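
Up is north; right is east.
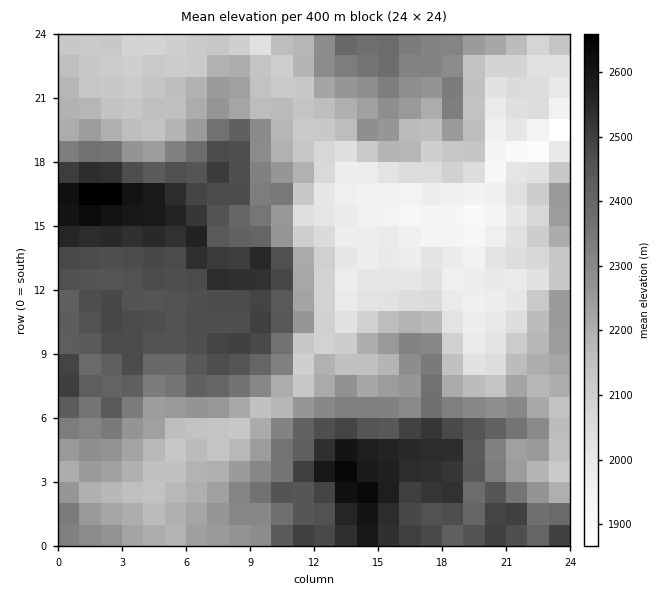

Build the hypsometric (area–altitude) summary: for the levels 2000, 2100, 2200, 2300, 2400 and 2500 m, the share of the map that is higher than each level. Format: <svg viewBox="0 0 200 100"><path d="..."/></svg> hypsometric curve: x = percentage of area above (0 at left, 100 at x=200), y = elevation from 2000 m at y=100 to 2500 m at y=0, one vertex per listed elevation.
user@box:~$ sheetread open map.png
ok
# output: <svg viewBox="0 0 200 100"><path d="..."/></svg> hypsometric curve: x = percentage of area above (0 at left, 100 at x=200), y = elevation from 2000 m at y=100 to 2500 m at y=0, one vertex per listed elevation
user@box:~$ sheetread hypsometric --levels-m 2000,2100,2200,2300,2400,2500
<svg viewBox="0 0 200 100"><path d="M180 100l-23-20-39-20-35-20-25-20-35-20"/></svg>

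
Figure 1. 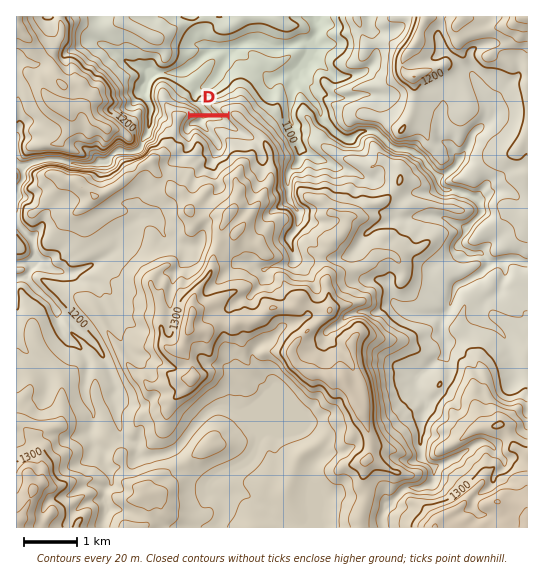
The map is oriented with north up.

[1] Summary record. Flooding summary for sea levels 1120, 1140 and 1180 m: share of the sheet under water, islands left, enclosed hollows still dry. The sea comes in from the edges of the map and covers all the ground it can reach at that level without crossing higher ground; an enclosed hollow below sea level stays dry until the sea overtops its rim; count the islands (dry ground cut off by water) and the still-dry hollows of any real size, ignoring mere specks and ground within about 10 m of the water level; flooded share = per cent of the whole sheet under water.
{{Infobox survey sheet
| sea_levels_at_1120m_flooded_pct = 8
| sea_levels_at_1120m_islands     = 0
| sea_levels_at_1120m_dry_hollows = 0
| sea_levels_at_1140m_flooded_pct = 12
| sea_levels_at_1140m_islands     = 0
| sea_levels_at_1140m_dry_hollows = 0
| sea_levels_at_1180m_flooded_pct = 25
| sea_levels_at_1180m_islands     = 0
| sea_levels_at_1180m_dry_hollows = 0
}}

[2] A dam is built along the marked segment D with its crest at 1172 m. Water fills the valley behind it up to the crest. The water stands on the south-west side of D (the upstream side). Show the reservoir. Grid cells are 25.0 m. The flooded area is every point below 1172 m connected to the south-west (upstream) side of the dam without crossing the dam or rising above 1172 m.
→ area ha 43.8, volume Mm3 8.17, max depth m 52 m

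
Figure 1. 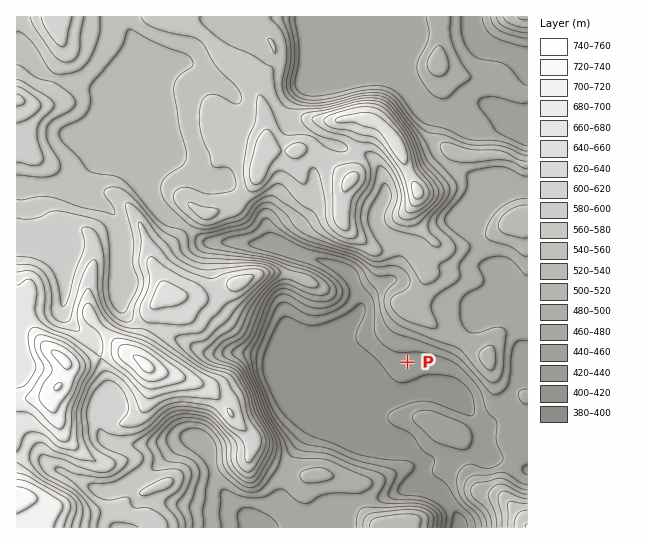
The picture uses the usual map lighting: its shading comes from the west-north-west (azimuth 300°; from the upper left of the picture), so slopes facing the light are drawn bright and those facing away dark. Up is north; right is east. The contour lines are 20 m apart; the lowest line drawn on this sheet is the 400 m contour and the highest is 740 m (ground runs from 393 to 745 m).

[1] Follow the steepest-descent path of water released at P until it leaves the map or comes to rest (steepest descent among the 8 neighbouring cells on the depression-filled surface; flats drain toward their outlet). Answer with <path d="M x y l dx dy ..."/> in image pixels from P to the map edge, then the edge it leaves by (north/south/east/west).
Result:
<path d="M407 362l0 29-4 0-2 2-20 20 0 8 41 40 0 2 1 2 0 5-1 1 0 16 9 0 3 2 17 17 7 11 0 10"/>
exit: south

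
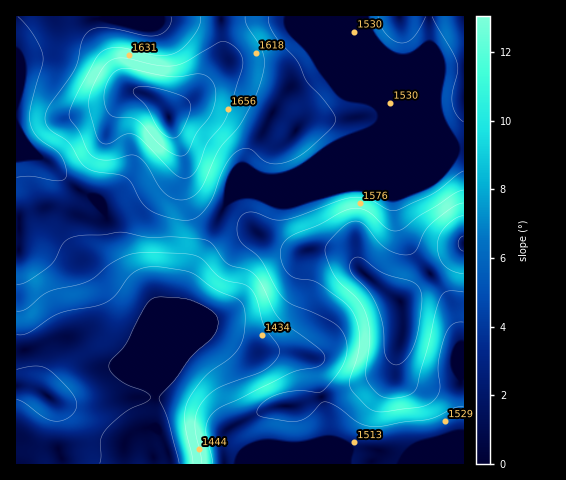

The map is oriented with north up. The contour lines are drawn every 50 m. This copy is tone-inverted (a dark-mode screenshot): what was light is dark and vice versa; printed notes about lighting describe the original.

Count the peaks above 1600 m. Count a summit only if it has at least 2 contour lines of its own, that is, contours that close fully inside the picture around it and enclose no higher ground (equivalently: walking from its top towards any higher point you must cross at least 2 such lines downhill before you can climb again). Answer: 1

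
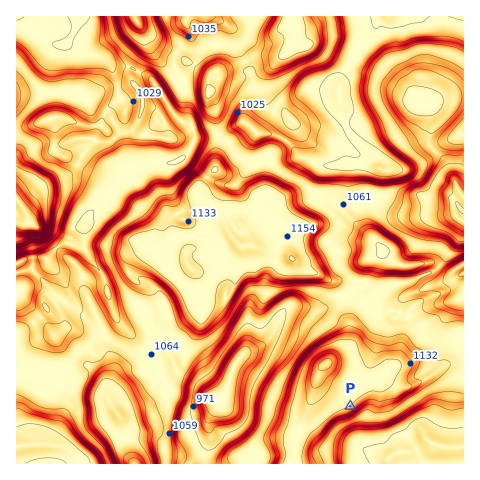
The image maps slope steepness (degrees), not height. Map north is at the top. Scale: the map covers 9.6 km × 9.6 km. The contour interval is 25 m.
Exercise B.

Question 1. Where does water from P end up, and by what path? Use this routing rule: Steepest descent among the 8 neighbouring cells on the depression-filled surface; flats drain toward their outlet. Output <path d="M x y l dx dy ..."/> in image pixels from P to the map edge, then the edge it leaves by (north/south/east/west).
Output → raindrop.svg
<path d="M350 406l10 10 0 24 3 7 5 5 6 1 5 3 7 2 0 3 3 2"/>
exit: south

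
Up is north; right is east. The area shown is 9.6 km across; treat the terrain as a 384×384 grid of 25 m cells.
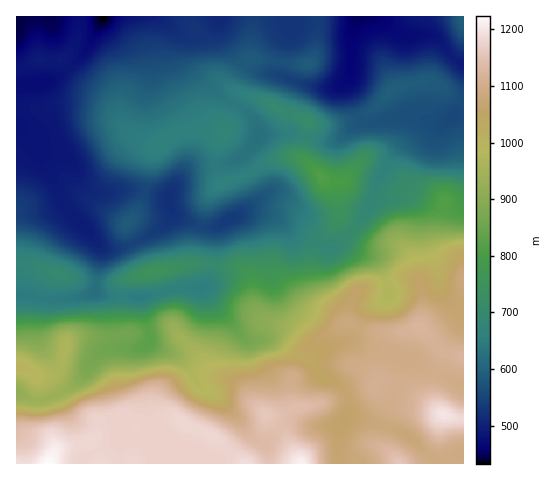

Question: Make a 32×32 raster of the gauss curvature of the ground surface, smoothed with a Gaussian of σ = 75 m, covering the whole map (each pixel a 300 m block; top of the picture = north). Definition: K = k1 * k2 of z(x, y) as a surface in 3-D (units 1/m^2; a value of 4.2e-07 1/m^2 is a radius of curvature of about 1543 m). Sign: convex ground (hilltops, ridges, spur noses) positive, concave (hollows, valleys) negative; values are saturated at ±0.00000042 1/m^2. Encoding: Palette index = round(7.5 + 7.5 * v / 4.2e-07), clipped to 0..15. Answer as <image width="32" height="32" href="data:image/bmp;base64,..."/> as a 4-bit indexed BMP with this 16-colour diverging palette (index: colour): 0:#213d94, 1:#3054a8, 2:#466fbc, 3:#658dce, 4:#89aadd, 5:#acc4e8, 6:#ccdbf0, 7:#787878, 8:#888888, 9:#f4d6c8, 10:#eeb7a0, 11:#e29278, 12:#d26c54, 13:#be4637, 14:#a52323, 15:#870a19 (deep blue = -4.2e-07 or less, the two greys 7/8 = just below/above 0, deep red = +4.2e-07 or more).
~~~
<image width="32" height="32" href="data:image/bmp;base64,Qk12AgAAAAAAAHYAAAAoAAAAIAAAACAAAAABAAQAAAAAAAACAAATCwAAEwsAABAAAAAAAAAAlD0hAKhUMAC8b0YAzo1lAN2qiQDoxKwA8NvMAHh4eACIiIgAyNb0AKC37gB4kuIAVGzSADdGvgAjI6UAGQqHAHeIh4eHd4eHl3jYd4h7Z3iIh3h4d3eIh3eFdmeId4ZplLZneId4eJdndYiId3iIh5eAe3iHeGdkiYd4eId3atNYqKpoeHeKt6l3ipV4d3eKyHN5Z3u3uoaHhnhneHd2aFlYmmd4ozd3ZouIiHiHh3fHV4hGqzRnZniDSHl3eIh4Z2+Hd4x3V4fqtph3h3eHd3RPc1iwnlZ0aHZ3eGh3iHh3eGZ4cP94VJhXiYlWhph3d4hqYtw0a3rJd4aGW9xHZ4d3Z1WHNIy2V6d2WvlpZ4d3nMArvZh3dmd1dqizCLh6d4iIuIqYlRqHiHbYVYZ2eIh4eJVGd3iId4h2qmiHdmx3eIh6d4dXqHd4dnU4+ndnZ4eHepd4VImXeIh4d3lmaYh3d3h3h3mJh3d2RohXpYeHd3eIZZiKqHeqiol2eIf1d3eHaHV6h4h2qn5riYlUh3iIh3iKmIZodTaKVWk3epZ4iIiIeIZnh3h5deq9V4iHh3d4iHeHd4l5dySIZWd4h4eHeIh3d3eIeHbOU3d3d4h4d3iIiHiHd3jFmXVWiId3iHd3iIiIh3hml1jKp4h3hoiHeIh3eHeHeIdGeJeIeJZ4d3iHd3d4hnh2vXeHd4h5iHeId3d3h3eIeIiHd3mGZIeId3eIeHeId4iGeHd4iIl3iIimd3iIiHeIh4d3d4de"/>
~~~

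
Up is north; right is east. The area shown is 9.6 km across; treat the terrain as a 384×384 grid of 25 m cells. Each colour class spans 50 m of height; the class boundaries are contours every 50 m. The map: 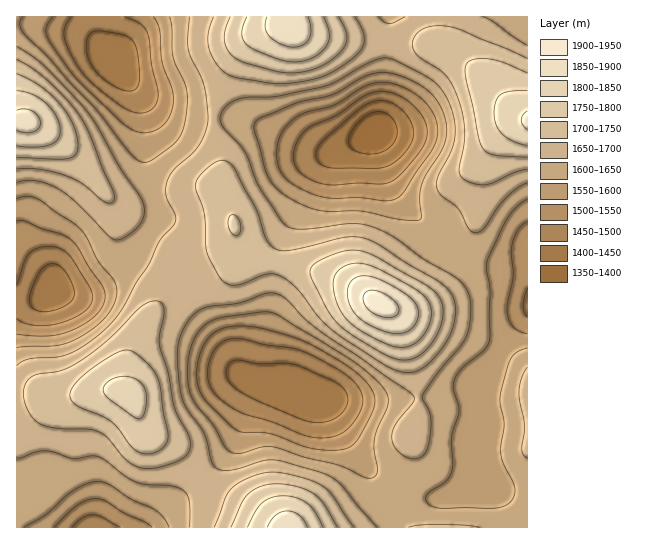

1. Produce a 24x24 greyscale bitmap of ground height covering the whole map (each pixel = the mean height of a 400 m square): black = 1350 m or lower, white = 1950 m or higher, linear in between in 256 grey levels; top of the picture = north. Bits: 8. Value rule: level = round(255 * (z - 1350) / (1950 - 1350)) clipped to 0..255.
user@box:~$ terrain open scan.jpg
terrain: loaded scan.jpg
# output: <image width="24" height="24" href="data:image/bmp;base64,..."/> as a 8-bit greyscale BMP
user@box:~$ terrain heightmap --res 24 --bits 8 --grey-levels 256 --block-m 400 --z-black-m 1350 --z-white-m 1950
<image width="24" height="24" href="data:image/bmp;base64,Qk12BgAAAAAAADYEAAAoAAAAGAAAABgAAAABAAgAAAAAAEACAAATCwAAEwsAAAABAAAAAAAAAAAAAAEBAQACAgIAAwMDAAQEBAAFBQUABgYGAAcHBwAICAgACQkJAAoKCgALCwsADAwMAA0NDQAODg4ADw8PABAQEAAREREAEhISABMTEwAUFBQAFRUVABYWFgAXFxcAGBgYABkZGQAaGhoAGxsbABwcHAAdHR0AHh4eAB8fHwAgICAAISEhACIiIgAjIyMAJCQkACUlJQAmJiYAJycnACgoKAApKSkAKioqACsrKwAsLCwALS0tAC4uLgAvLy8AMDAwADExMQAyMjIAMzMzADQ0NAA1NTUANjY2ADc3NwA4ODgAOTk5ADo6OgA7OzsAPDw8AD09PQA+Pj4APz8/AEBAQABBQUEAQkJCAENDQwBEREQARUVFAEZGRgBHR0cASEhIAElJSQBKSkoAS0tLAExMTABNTU0ATk5OAE9PTwBQUFAAUVFRAFJSUgBTU1MAVFRUAFVVVQBWVlYAV1dXAFhYWABZWVkAWlpaAFtbWwBcXFwAXV1dAF5eXgBfX18AYGBgAGFhYQBiYmIAY2NjAGRkZABlZWUAZmZmAGdnZwBoaGgAaWlpAGpqagBra2sAbGxsAG1tbQBubm4Ab29vAHBwcABxcXEAcnJyAHNzcwB0dHQAdXV1AHZ2dgB3d3cAeHh4AHl5eQB6enoAe3t7AHx8fAB9fX0Afn5+AH9/fwCAgIAAgYGBAIKCggCDg4MAhISEAIWFhQCGhoYAh4eHAIiIiACJiYkAioqKAIuLiwCMjIwAjY2NAI6OjgCPj48AkJCQAJGRkQCSkpIAk5OTAJSUlACVlZUAlpaWAJeXlwCYmJgAmZmZAJqamgCbm5sAnJycAJ2dnQCenp4An5+fAKCgoAChoaEAoqKiAKOjowCkpKQApaWlAKampgCnp6cAqKioAKmpqQCqqqoAq6urAKysrACtra0Arq6uAK+vrwCwsLAAsbGxALKysgCzs7MAtLS0ALW1tQC2trYAt7e3ALi4uAC5ubkAurq6ALu7uwC8vLwAvb29AL6+vgC/v78AwMDAAMHBwQDCwsIAw8PDAMTExADFxcUAxsbGAMfHxwDIyMgAycnJAMrKygDLy8sAzMzMAM3NzQDOzs4Az8/PANDQ0ADR0dEA0tLSANPT0wDU1NQA1dXVANbW1gDX19cA2NjYANnZ2QDa2toA29vbANzc3ADd3d0A3t7eAN/f3wDg4OAA4eHhAOLi4gDj4+MA5OTkAOXl5QDm5uYA5+fnAOjo6ADp6ekA6urqAOvr6wDs7OwA7e3tAO7u7gDv7+8A8PDwAPHx8QDy8vIA8/PzAPT09AD19fUA9vb2APf39wD4+PgA+fn5APr6+gD7+/sA/Pz8AP39/QD+/v4A////AG9lTj9HVGN1hJawydjQtJWAeXh2dXVycXNyZ1pgbnZ8g46jtr62noR0c3BqZWBhbHV0dnJ3h4yJhoOKlpiOgHFqcHZzaFpfcYB+goKMo6icjHZsc3FjW1tld4J7aVxleoqQkpOgtrWgh2hWVEo8OENde4d+al9leZOfpKu3wbWUcFE+NSslJC9Nb4F9bmVoepagqLbCxLKJWjkqIyAiJDBQcoJ8a2JnfYiOlqi1tqaDVTMoKCcsOFB1k5uLc2RkdWprc4mgp5qCX0A3PEFLY4Wlu7ylh3JmZkRBSmGEnJmIcl5XWWF0krTR3ta5lXpkUS8lLUJnipWPhYB8dXmOq87q7Nm6l3tjSDQiKkZmfYuQj5KVjo+gts/d0Leeh3VkTj4vOl11e4OOkpmgnJqirbm4pY99dHFjUElJVG1+fX6GkJ+nmoyMkpmVhnhucnprU1hgbH6KhH2BjqKnkn53dXd0bGpteIR5X2pxf4+UhXyFk6GehW5fVVRTUmB2hIyIdYiMlpqOeXWEk5uSdVdBNTU1OVB0jpmZj7CxrJyAamh1hY+Ga042Jh0XHjZchqGqrdLJspFuWVhmeoN3ZlQ/LxsIDyhLe6W6ydXFo3lUQUVcd4B3b2ZYTTgcHDRVgqrAz7ymfVE0LD1beIaHiIiAdmJJRFZwkrC9v5t/VTEfJURngJOfp6+un4p1cH2PoK+yqnlePyghKUlviKC2xNDPvaWOhZKgo6CZjGdUPC4wOVBwiKC70N7ZwqaNgoqUk4yCdQ=="/>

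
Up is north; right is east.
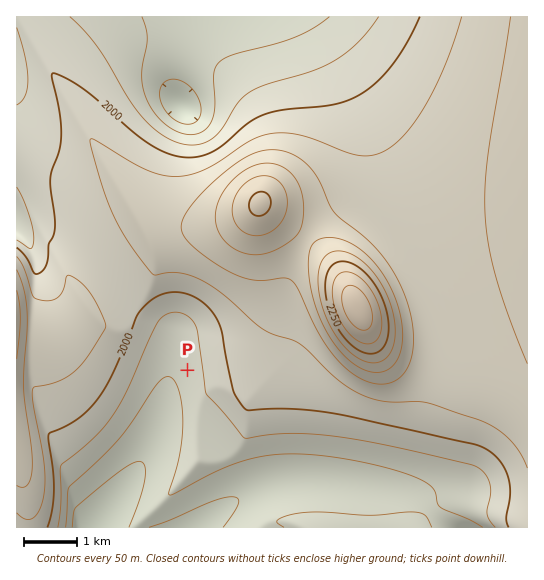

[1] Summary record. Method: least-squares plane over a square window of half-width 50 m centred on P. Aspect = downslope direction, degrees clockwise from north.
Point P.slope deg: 5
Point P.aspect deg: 257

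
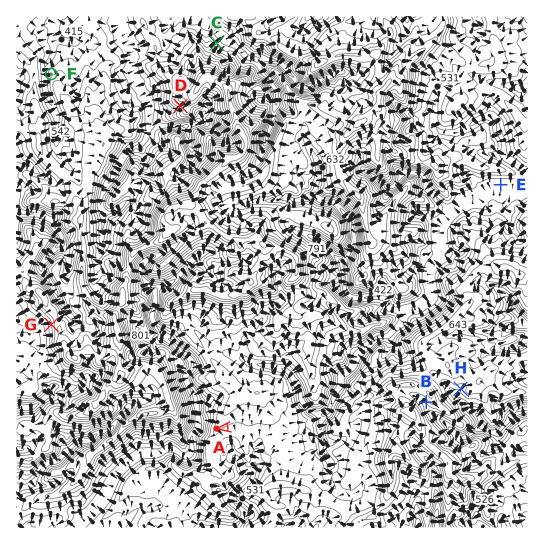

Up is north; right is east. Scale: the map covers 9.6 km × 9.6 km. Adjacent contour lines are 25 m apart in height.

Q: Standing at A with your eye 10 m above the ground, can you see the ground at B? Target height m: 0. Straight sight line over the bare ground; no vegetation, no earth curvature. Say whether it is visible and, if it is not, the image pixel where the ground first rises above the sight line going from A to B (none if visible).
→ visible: false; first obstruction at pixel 381 408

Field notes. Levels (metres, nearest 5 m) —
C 450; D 595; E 410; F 470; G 650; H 605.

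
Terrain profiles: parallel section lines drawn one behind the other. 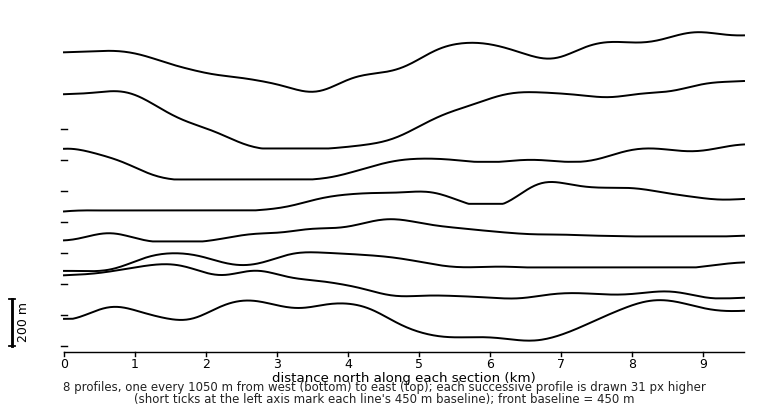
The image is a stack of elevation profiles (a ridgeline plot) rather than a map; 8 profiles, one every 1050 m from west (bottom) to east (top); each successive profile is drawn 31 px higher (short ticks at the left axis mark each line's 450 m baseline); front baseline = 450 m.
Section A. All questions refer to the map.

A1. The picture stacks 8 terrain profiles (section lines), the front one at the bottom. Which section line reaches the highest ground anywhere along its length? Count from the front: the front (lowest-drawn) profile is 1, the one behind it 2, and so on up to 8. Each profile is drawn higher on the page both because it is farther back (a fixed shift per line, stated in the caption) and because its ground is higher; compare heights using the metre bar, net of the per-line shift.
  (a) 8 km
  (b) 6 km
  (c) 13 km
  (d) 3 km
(a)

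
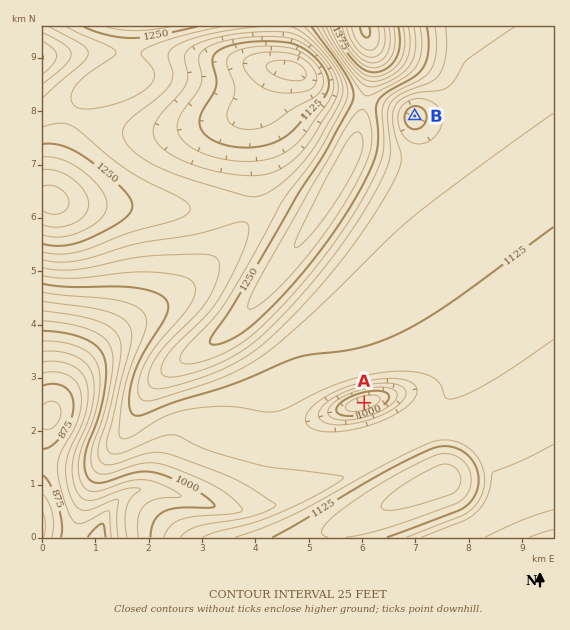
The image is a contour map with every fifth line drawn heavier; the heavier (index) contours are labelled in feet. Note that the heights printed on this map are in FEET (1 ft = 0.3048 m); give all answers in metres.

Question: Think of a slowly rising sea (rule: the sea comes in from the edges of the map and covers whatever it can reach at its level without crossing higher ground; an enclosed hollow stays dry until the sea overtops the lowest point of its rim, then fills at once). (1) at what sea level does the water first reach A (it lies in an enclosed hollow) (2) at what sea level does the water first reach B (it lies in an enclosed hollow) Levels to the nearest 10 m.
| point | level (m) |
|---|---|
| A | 330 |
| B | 350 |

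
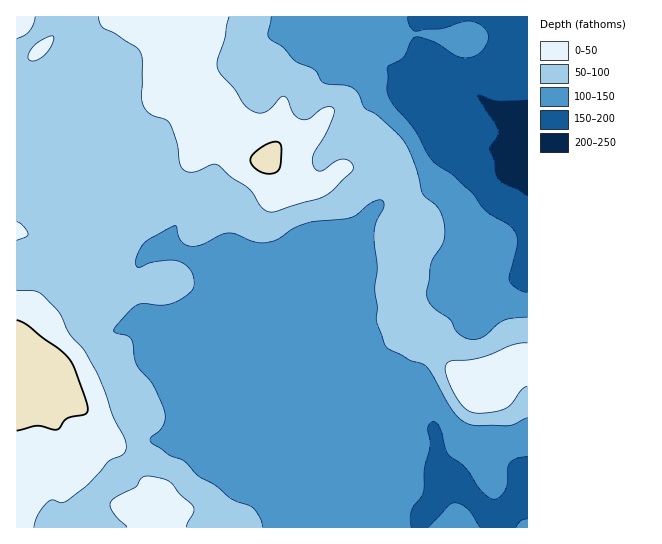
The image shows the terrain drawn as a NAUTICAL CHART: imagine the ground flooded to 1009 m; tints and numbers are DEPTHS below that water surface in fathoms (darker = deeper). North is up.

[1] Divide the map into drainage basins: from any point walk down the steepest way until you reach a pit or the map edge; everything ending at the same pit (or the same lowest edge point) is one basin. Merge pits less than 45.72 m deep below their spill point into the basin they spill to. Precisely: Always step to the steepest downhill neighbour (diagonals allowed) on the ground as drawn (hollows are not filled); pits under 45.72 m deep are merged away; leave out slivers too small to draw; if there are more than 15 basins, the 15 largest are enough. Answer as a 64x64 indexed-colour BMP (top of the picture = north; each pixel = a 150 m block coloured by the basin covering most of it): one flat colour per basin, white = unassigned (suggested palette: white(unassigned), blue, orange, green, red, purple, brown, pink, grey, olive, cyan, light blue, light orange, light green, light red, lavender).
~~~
<image width="64" height="64" href="data:image/bmp;base64,Qk12CAAAAAAAAHYAAAAoAAAAQAAAAEAAAAABAAQAAAAAAAAIAAATCwAAEwsAABAAAAAAAAAA////ALR3HwAOf/8ALKAsACgn1gC9Z5QAS1aMAMJ34wB/f38AIr28AM++FwDox64AeLv/AIrfmACWmP8A1bDFACIiIiIiIiIiIiERERERERERERERERERERERERERERERIiIiIiIiIiIiIREREREREREREREREREREREREREREREiIiIiIiIiIiIhERERERERERERERERERERERERERERESIiIiIiIiIiIiERERERERERERERERERERERERERERERIiIiIiIiIiIiIREREREREREREREREREREREREREREREiIiIiIiIiIiERERERERERERERERERERERERERERERESIiIiIiIiIhERERERERERERERERERERERERERERERERIiIiIiIiIhEREREREREREREREREREREREREREREREREiIiIiIiIiERERERERERERERERERERERERERERERERESIiIiIiIiERERERERERERERERERERERERERERERERERIiIiIiIiEREREREREREREREREREREREREREREREREREiIiIiIiERERERERERERERERERERERERERERERERERESIiIiIiERERERERERERERERERERERERERERERERERERIiIiIiEREREREREREREREREREREREREREREREREREREiIiIiIRERERERERERERERERERERERERERERERERERESIiIiIRERERERERERERERERERERERERERERERERERERIiIiIREREREREREREREREREREREREREREREREREREREiIiIRERERERERERERERERERERERERERERERERERERESIiIREREREREREREREREREREREREREREREREREiIhERIiIREREREREREREREREREREREREREREREREREiIiIREiIREREREREREREREREREREREREREREREREREiIiIiIREREREREREREREREREREREREREREREREREREiIiIiIiEREREREREREREREREREREREREREREREREREiIiIiIiIREREREREREREREREREREREREREREREREREiIiIiIiIhEREREREREREREREREREREREREREREREREiIiIiIiIiIREREREREREREREREREREREREREREREREiIiIiIiIiIhERERERERERERERERERERERERERERERESIiIiIiIiIiIRERERERERERERERERERERERERERERERIiIiIiIiIiIhERERERERERERERERERERERERERERERIiIiIiIiIiIiEREREREREREREREREREREREREREREREiIiIiIiIiIiIRERERERERERERERERERERERERERERESIiIiIiIiIiIiEREREREREREREREREREREREREREREREiIiIiIiIiIiIRERERERERERERERERERERERERERERESIiIiIiIiIiIhERERERERERERERERERERERERERERERIiIiIiIiIiIiEREREREREREREREREREREREREREREREiIiIiIiIiIiIRERERERERERERERERERERERERERERERIiIiIiIiIiIiEREREREREREREREREREREREREREREREiIiIiIiIiIiIiERERERERERERERERERERERERERERESIiIiIiIiIiIiIiIRERERERERERERERERERERERERERIiIiIiIiIiIiIiIiIiIiIRERERERERERERERERERERIiIiIiIiIiIiIiIiIiIiIiEREREREREREREREREREREiIiIiIiIiIiIiIiIiIiIiIhERERERERERERERERERESIiIiIiIiIiIiIiIiIiIiIiEREREREREREiIRERERESIiIiIiIiIiIiIiIiIiIiIiIhEREREREREiIiERERERIiIiIiIiIiIiIiIiIiIiIiIiIREREREREiIiIhEREREiIiIiIiIiIiIiIiIiIiIiIiIiEREREREiIiIiIiIhESIiIiIiIiIiIiIiIiIiIiIiIiIREREREiIiIiIiIiIiIiIiIiIiIiIiIiIiIiIiIiIiIiEREREiIiIiIiIiIiIiIiIiIiIiIiIiIiIiIiIiIiIiIREREiIiIiIiIiIiIiIiIiIiIiIiIiIiIiIiIiIiIiIhERESIiIiIiIiIiIiIiIiIiIiIiIiIiIiIiIiIiIiIiIhEiIiIiIiIiIiIiIiIiIiIiIiIiIiIiIiIiIiIiIiIiIiIiIiIiIiIiIiIiIiIiIiIiIiIiIiIiIiIiIiIiIiIiIiIiIiIiIiIiIiIiIiIiIiIiIiIiIiIiIiIiIiIiIiIiIiIiIiIiIiIiIiIiIiIiIiIiIiIiIiIiIiIiIiIiIiIiIiIiIiIiIiIiIiIiIiIiIiIiIiIiIiIiIiIiIiIiIiIiIiIiIiIiIiIiIiIiIiIiIiIiIiIiIiIiIiIiIiIiIiIiIiIiIiIiIiIiIiIiIiIiIiIiIiIiIiIiIiIiIiIiIiIiIiIiIiIiIiIiIiIiIiIiIiIiIiIiIiIiIiIiIiIiIiIiIiIiIiIiIiIiIiIiIiIiIiIiIiIiIiIiIiIiIiIiIiIiIiIiIiIiIiIiIiIiIiIiIiIiIiIiIiIiIiIiIiIiIiIiIiIiIiIiIiIiIiIiIiIiIiIiIiIiIiIiIiIiIiIiIiIiIiIiIiIiIiIiIiIiIiIiIiIiIiIiIiIiIiIiIiIiIiIiIiIiIiIiIiIiIiIiIiIiIiIiIiIiIiIiIiIiIiIiIiIiIiIiIiIiIi"/>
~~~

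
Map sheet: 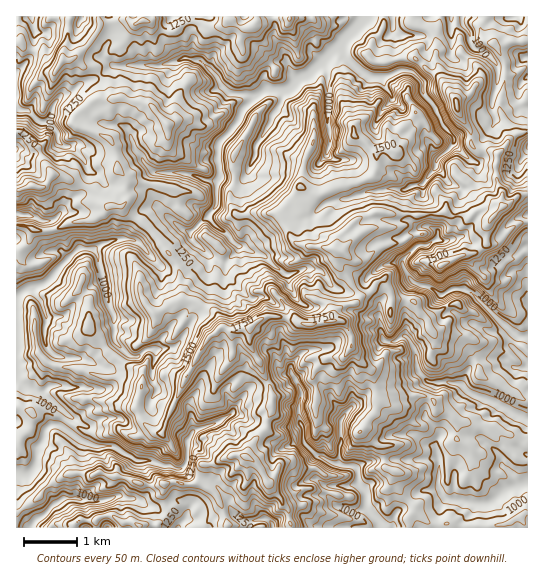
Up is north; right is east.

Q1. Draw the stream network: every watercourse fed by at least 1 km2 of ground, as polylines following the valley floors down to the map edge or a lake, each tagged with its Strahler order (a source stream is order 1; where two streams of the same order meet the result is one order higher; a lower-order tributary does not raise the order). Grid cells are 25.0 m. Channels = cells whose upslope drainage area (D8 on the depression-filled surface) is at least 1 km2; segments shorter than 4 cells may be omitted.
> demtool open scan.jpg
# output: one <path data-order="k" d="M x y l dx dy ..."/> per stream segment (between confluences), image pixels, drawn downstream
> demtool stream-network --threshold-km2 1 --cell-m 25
<path data-order="1" d="M265 518l4 1 2 3 2 5"/><path data-order="1" d="M85 499l-22-1-2 3-7 2-8 10-4 4-4 1-5 5-2 4-1 0"/><path data-order="2" d="M339 463l4 3 10 0 4 3 1 2 0 12 8 11 0 13 1 3 11 11 3 6"/><path data-order="1" d="M435 449l2 1 0 3 1 1 0 5 1 2 0 16-1 1 0 8 3 3 1 5 5 5 16 2 2 1 5 0 1 1 18 0 5-2 11-11 9-3 1-1 4 0 2-1 4 0 2-2"/><path data-order="1" d="M231 414l-18 11-3 0-1 1-3 0-1 1-10 3-4 4-4 8 0 17-1 2 0 2-5 6-6 0-4-3-8 0-4-3-6-1-2-1-14 0-6-4-9-4-4-4-5-3-19 0-4-3-3 0-8-4-16-12-5-2-7 0-5 4-3 12-6 8 0 12-4 9-7 5-5 0-4-2"/><path data-order="1" d="M345 414l-4 7-2 42"/><path data-order="1" d="M42 393l-3 0-6-4-3 0-8-4-5-6 0-1"/><path data-order="1" d="M291 371l4 10 6 8 0 10-2 2-1 14 1 2 0 5 4 5 0 14 2 2 12 12 5 2 3 2 8 4 6 0"/><path data-order="1" d="M158 349l-11 0-9 8-7 0-2-2-14-13-1-3 0-24-5-9 0-4-3-7 0-6-3-7 0-5-4-10 0-4-1-1 0-5-4-7-3 0-1-1"/><path data-order="1" d="M385 341l2 1 7 0 7-5 5 0 4 4 5 10 2 15 2 7 10 9 20 0 1 1 9 0 10 10 8 4 10 2 4 3 3 0 5 4 10 4 2 3 16 6"/><path data-order="1" d="M45 335l1-20-3-5-1-7-7-8-1-5-8 0"/><path data-order="2" d="M26 290l-1 0-8 8 0 80"/><path data-order="1" d="M286 274l-1 0-6-5-4-2-12-12-10-2-11-7-4 0"/><path data-order="1" d="M227 262l0-1 11-11 0-4"/><path data-order="2" d="M90 249l-12 0-23 22 0 2-6 8-2 0-4 4-6 1-3 3-7 0-1 1"/><path data-order="2" d="M238 246l-7-5-2-6-4-4-4-1-8-7 0-1-4-4 0-3"/><path data-order="1" d="M131 239l-16 0-1 2-11 2-8 6-5 0"/><path data-order="1" d="M190 231l1 0 15-14 3-2"/><path data-order="1" d="M438 231l-1 8-4 2-4 4-10 0-2 1-14 13-1 6 7 12 6 6 7 3 5 0 6 3 8 6 4-1 8-5 10 0 8 4 42 40 6 4 7 0 1 1"/><path data-order="1" d="M27 215l-6 0-4-2"/><path data-order="2" d="M209 215l0-1 8-9 0-22 1-2"/><path data-order="1" d="M341 199l6 0 8-4 8-1 4-3 11 0 1-1 6 0 1-1 13 0 2 1 4 0 10-5 7 0 4-4 3-6 6-6 0-6 3-5 7-5 8-8 1-3 0-5-12-12-1-6-6-9 0-3-12-13 0-11-1-2-8-8-3-2-4 0-1-1-5 0-15 7-16 0-15-10-10-10-3-7 0-8"/><path data-order="2" d="M218 181l0-3 1-1 0-12-1-2 0-20 20-21 4-12 11-11 0-1 2-1"/><path data-order="1" d="M254 159l0-2 1-2 0-9 14-20 5-15 7-8 1-2 0-10 1 0"/><path data-order="1" d="M327 151l3-6 0-14-1-1 0-5-2-2 0-50-1-2 0-2-3-3 0-4"/><path data-order="1" d="M66 146l-3 0-5-5 0-7-1-3-10-9-6 0-3-1-11-11-6 0-3-1-1-3"/><path data-order="1" d="M131 138l3 7 0 4 8 8 1 5 10 9 2 2 28 0 2 1 6 0 2 1 2 0 4 3 7 1 1 2 11 0"/><path data-order="2" d="M255 97l12-8 3 1 12 0 1 1"/><path data-order="2" d="M283 91l6-1 12-12 8-3 12-12 2-1"/><path data-order="1" d="M498 67l-3-5-9-9-3 0-10-6-3-4 0-9-8-11 0-6"/><path data-order="1" d="M137 65l14 0 2 1 6 0 6-3 14-2 4-3 14 1 1 2 3 0 16 16 4 8 8 8 2 1 16 0 6 3 2 0"/><path data-order="2" d="M323 62l0-1 11-11 1 0 0-1 7-7"/><path data-order="2" d="M342 42l19-19 4-6 1 0"/>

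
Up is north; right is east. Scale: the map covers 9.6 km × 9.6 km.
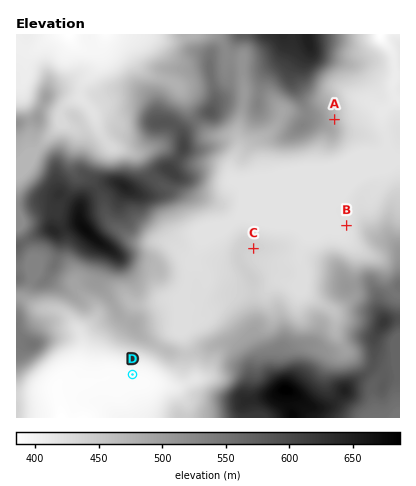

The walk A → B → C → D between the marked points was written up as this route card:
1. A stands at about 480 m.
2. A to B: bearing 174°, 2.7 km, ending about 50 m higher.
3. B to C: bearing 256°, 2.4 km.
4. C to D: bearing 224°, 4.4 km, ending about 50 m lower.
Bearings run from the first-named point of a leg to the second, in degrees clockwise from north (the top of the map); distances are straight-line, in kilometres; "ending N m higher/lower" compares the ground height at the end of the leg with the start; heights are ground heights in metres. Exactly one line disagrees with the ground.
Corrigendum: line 2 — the sense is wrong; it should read lower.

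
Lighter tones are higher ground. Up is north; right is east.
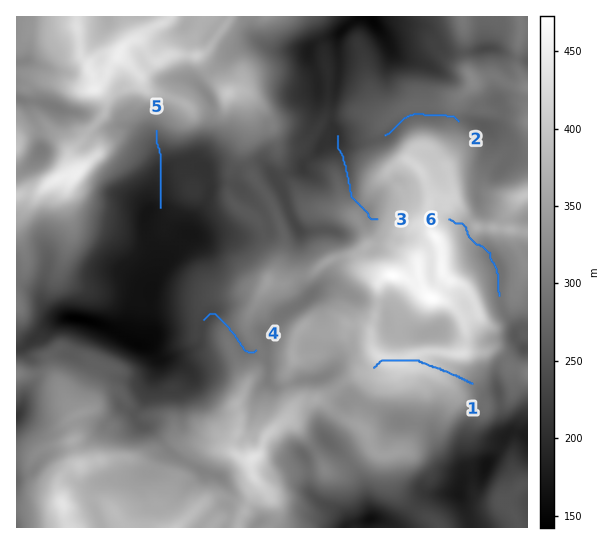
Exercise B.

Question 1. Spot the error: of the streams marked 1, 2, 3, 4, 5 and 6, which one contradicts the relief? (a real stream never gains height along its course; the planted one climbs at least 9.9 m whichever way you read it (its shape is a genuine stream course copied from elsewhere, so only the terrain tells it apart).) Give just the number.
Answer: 1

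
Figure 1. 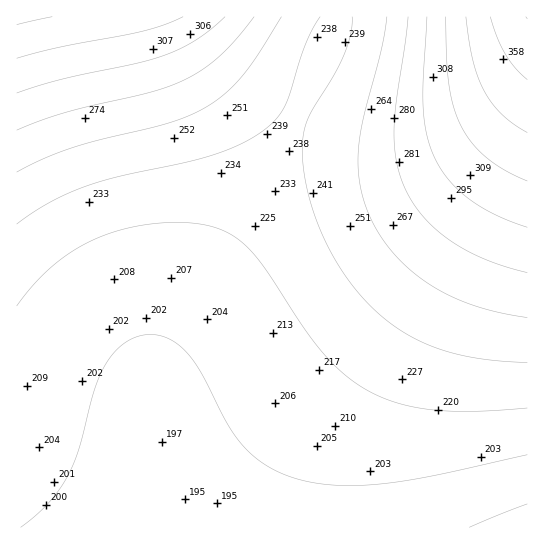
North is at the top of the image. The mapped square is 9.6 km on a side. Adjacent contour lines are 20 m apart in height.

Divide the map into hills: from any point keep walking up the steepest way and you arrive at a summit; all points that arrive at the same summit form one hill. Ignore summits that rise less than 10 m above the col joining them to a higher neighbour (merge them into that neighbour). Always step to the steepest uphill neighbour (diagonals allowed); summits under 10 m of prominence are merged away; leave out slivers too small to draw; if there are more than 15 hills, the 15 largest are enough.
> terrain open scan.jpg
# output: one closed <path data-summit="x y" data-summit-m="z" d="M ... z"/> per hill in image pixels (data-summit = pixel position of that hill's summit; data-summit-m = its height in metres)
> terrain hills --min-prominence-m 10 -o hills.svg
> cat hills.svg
<path data-summit="527 17" data-summit-m="381" d="M527 16l-191 1-3 13-14 35-51 105-41 73-46 74-17 33-8 21-4 23 0 19 11 93 2 20 2 2 361-1z"/><path data-summit="17 17" data-summit-m="345" d="M335 16l-319 1 1 511 150-1-15-114 0-19 4-23 8-21 17-33 46-74 41-73 51-105 14-35 3-8z"/>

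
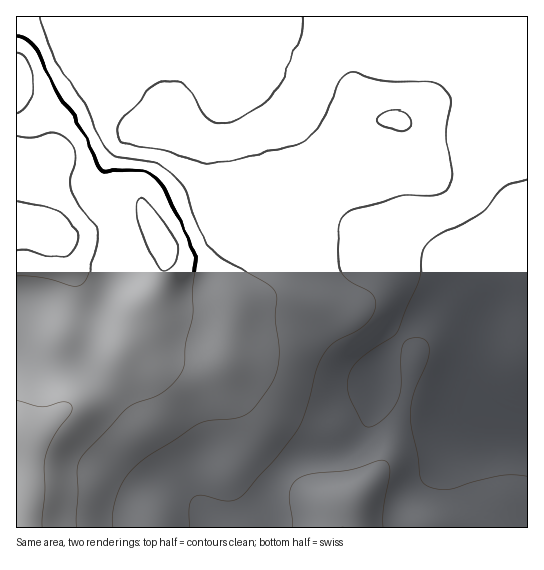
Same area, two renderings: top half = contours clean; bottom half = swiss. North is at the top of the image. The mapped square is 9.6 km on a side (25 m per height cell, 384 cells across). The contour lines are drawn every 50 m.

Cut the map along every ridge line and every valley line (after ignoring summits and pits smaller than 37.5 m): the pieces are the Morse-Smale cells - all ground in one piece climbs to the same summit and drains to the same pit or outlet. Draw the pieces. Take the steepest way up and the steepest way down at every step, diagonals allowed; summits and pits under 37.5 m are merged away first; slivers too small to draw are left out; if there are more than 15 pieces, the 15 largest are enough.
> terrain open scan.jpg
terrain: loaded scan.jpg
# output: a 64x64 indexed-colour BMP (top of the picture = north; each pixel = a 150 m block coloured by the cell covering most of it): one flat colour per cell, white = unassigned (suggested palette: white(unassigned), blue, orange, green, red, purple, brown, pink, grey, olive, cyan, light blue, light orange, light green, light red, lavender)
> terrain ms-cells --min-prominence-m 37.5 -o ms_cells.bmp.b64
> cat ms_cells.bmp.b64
<image width="64" height="64" href="data:image/bmp;base64,Qk12CAAAAAAAAHYAAAAoAAAAQAAAAEAAAAABAAQAAAAAAAAIAAATCwAAEwsAABAAAAAAAAAA////ALR3HwAOf/8ALKAsACgn1gC9Z5QAS1aMAMJ34wB/f38AIr28AM++FwDox64AeLv/AIrfmACWmP8A1bDFACIiIiIiIiIREREREREREREzMzMzMzMzMxERERERERERIiIiIiIiIiERERERERERETMzMzMzMzMzEREREREREREiIiIiIiIiIRERERERERERMzMzMzMzMzMRERERERERESIiIiIiIiIiEREREREREREzMzMzMzMzMzERERERERERIiIiIiIiIiIhERERERERETMzMzMzMzMzMxEREREREREiIiIiIiIiIiIiIRERERERMzMzMzMzMzMzMRERERERESIiIiIiIiIiIiERERERERETMzMzMzMzMzMzERERERERIiIiIiIiIiIiIREREREREREzMzMzMzMzMzMxEREREREiIiIiIiIiIiIRERERERERERMzMzMzMzMzMzERERERESIiIiIiIiIiIREREREREREREREzMzMzMzMzMxERERERIiIiIiIiIiIhERERERERERERERETMzMzMzMzEREREREiIiIiIiIiIhERERERERERERERERETMzMzMzMxERERESIiIiIiIiIiEREREREREREREREREREzMzMzMzERERERIiIiIiIiIiERERERERERERERERERETMzMzMzMxEREREiIiIiIiIiERERERERERERERERERERMzMzMzMzMRERESIiIiIiIiERERERERERERERERERERETMzMzMRERERERIiIiIiIiIRERERERERERERERERERERMzMREREREREREiIiIiIiIRERERERERERERERERERERExERERERERERESIiIiIiERERERERERERERERERERERERERERERERERERIiIiIiEREREREREREREREREREREREREREREREREREREiIiERERERERERERERERERERERERERERERERERERERESIRERERERERERERERERERERERERERERERERERERERERIRERERERERERERERERERERERERERERERERERERERERERERERERERERERERERERERERERERERERERERERERERERERERERERERERERERERERERERERERERERERERERERERERERERERERERERERERERERERERERERERERERERERERERERERERERERERERERERERERERERERERERERERERERERERERERERERERERERERERERERERERERERERERERERERERERERERERERERERERERERERERERERERERERERERERERERERERERERERERERERERERERERERERERERERERERERERERERERERERERERERERERERERERERERERERERERERERERERERERERERERERERERERERERERERERERERERERERERERERERERERERERERERERERERERERERERERERERERERERERERERERERERERERERERERERERERERERERERERERERERERERERERERERERERERERERERERERERERERERERERERERERERERERERERERERERERERERERERERERERERERERERERERERERERERERERERERERERERERERERERERERERERERERERERERERERERERERERERERERERERERERERERERERERERERERERERERERERERERERERERERERERERERERERERERERERERERERERERERERERERERERERERERERERERERERERERERERERERERERERERERERERERERERERERERERERERERERERERERERERERERERERERERERERERERERERERERERERERERERERERERERERERERERERERERERERERERERERERERERERERERERERERERERERERERERERERERERERERERERERERERERERERERERERERERERERERERERERERERERERERERERERERERERERERERERERERERERERERERERERERERERERERERERERERERERERERERERERERERERERERERERERERERERERERERERERERERERERERERERERERERERERERERERERERERERERERERERERERERERERERERERERERERERERERERERERERERERERERERERERERERERERERERERERERERERERERERERERERERERERERERERERERERERERERERERERERERERERERERERERERERERERERERERERERERERERERERERERERERERERERERERERERERERERERERERERERERERERERERERERERERERERERERERERERERERERERERERERERERERERERERERERERERERERERERERERERERERERERERERERERERERERERERERERERERERERERERERERERERERERERERERERERERERERERERERERERERERERERERERERERERERERERERERERERERERERERERERERERERERERERERERERERERERERERERERERERERERERERERERERERERERERERERERERERERERERERERERERERERERERERERERERERERERERERERERERERERERERERERERERERERERERERERERERERERERERERERERERERERERERERERERERERERERERERERERERERERERERERERERERERERERERERERERERERERERERERERERERERER"/>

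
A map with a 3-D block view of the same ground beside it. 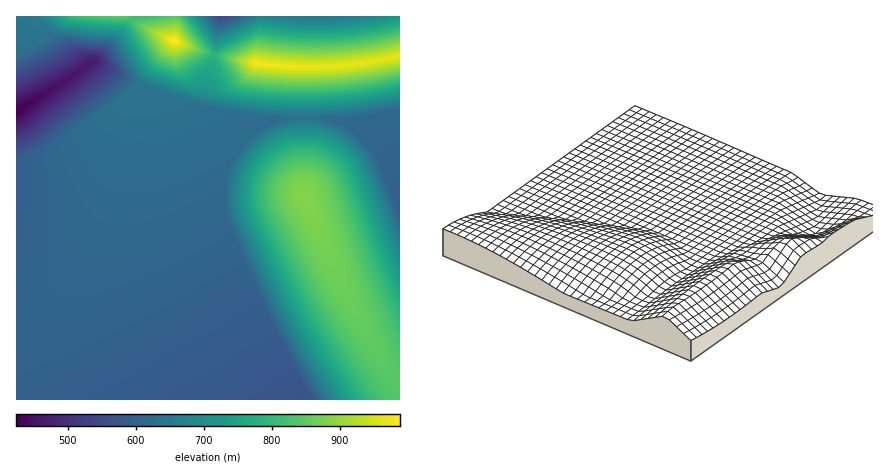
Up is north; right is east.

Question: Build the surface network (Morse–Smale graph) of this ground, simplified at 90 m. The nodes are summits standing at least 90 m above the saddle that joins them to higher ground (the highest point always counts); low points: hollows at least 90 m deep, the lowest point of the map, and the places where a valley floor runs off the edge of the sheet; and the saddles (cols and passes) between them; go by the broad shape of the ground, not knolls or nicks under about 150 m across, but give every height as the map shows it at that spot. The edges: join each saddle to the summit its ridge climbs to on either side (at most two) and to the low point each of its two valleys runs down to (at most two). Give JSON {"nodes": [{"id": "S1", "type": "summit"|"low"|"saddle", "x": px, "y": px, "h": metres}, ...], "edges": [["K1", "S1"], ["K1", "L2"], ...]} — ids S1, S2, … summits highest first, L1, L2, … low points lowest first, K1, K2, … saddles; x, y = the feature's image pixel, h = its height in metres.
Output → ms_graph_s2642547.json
{"nodes": [
{"id": "S1", "type": "summit", "x": 174, "y": 40, "h": 989},
{"id": "S2", "type": "summit", "x": 258, "y": 64, "h": 978},
{"id": "S3", "type": "summit", "x": 304, "y": 196, "h": 883},
{"id": "L1", "type": "low", "x": 18, "y": 110, "h": 424},
{"id": "L2", "type": "low", "x": 220, "y": 16, "h": 542},
{"id": "K1", "type": "saddle", "x": 214, "y": 54, "h": 787},
{"id": "K2", "type": "saddle", "x": 304, "y": 118, "h": 634}],
"edges": [["K1", "S1"], ["K1", "S2"], ["K1", "L1"], ["K1", "L2"], ["K2", "S2"], ["K2", "S3"], ["K2", "L1"]]}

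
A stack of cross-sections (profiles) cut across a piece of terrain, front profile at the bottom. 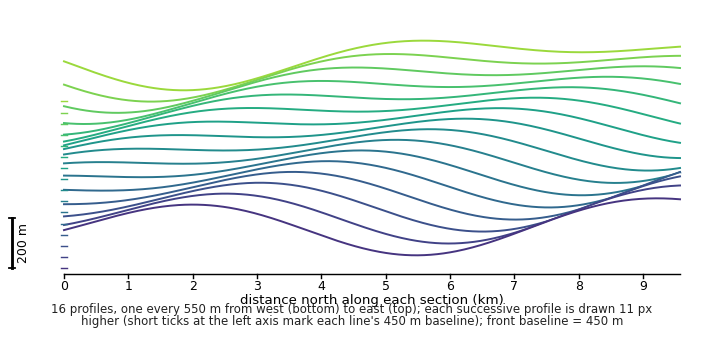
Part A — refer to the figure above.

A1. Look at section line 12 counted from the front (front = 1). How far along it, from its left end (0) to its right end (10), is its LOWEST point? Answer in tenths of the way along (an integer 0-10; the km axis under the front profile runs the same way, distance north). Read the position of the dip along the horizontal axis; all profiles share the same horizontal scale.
0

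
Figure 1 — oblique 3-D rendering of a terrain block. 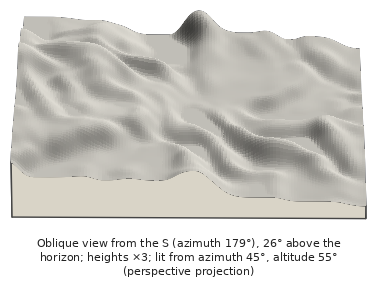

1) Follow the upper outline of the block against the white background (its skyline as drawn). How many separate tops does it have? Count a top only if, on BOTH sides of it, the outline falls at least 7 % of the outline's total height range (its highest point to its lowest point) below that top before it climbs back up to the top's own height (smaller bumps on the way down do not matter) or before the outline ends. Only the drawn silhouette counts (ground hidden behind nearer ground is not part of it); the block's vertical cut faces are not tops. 2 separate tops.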